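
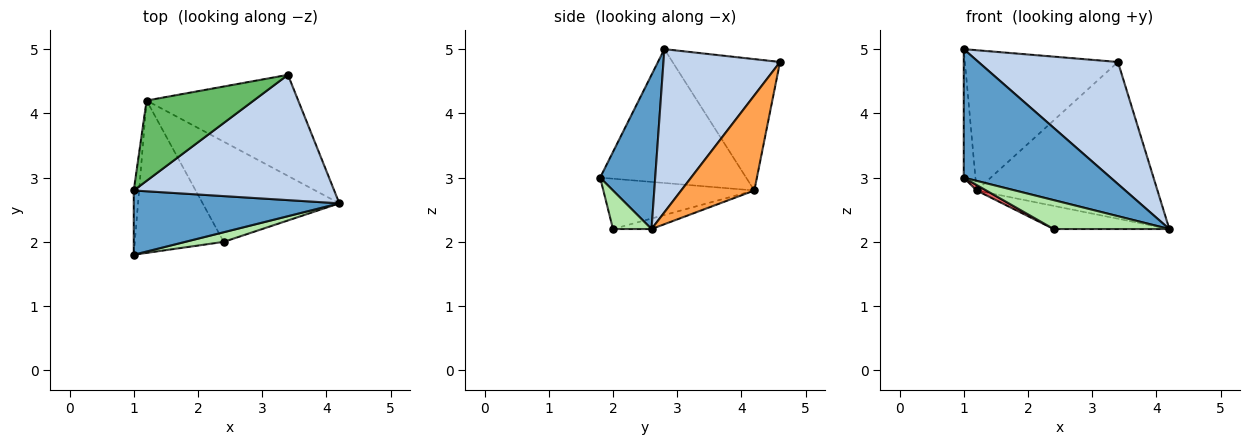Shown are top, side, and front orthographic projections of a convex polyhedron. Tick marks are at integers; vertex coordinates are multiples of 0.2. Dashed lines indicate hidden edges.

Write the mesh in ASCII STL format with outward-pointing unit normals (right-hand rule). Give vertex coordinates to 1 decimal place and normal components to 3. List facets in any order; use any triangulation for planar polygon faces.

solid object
 facet normal 0.318 -0.848 0.424
  outer loop
   vertex 1.0 2.8 5.0
   vertex 1.0 1.8 3.0
   vertex 4.2 2.6 2.2
  endloop
 endfacet
 facet normal 0.504 -0.603 0.619
  outer loop
   vertex 1.0 2.8 5.0
   vertex 4.2 2.6 2.2
   vertex 3.4 4.6 4.8
  endloop
 endfacet
 facet normal 0.322 0.796 -0.513
  outer loop
   vertex 1.2 4.2 2.8
   vertex 3.4 4.6 4.8
   vertex 4.2 2.6 2.2
  endloop
 endfacet
 facet normal -0.996 0.080 -0.040
  outer loop
   vertex 1.2 4.2 2.8
   vertex 1.0 1.8 3.0
   vertex 1.0 2.8 5.0
  endloop
 endfacet
 facet normal -0.520 0.741 0.424
  outer loop
   vertex 1.2 4.2 2.8
   vertex 1.0 2.8 5.0
   vertex 3.4 4.6 4.8
  endloop
 endfacet
 facet normal 0.302 -0.905 0.302
  outer loop
   vertex 2.4 2.0 2.2
   vertex 4.2 2.6 2.2
   vertex 1.0 1.8 3.0
  endloop
 endfacet
 facet normal -0.493 -0.031 -0.870
  outer loop
   vertex 2.4 2.0 2.2
   vertex 1.0 1.8 3.0
   vertex 1.2 4.2 2.8
  endloop
 endfacet
 facet normal -0.075 0.224 -0.972
  outer loop
   vertex 2.4 2.0 2.2
   vertex 1.2 4.2 2.8
   vertex 4.2 2.6 2.2
  endloop
 endfacet
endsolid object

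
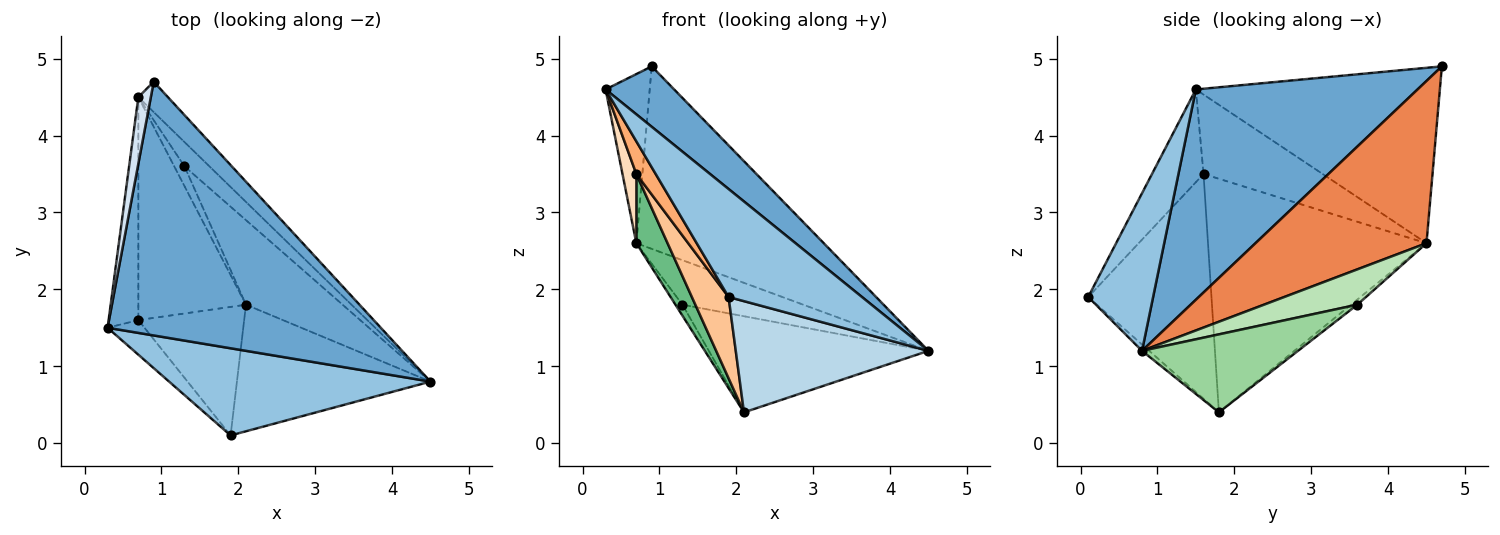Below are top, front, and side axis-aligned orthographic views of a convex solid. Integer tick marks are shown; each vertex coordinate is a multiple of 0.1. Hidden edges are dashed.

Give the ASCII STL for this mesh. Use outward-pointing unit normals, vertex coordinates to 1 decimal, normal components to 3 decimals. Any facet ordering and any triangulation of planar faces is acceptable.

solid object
 facet normal 0.599 -0.185 0.779
  outer loop
   vertex 0.9 4.7 4.9
   vertex 0.3 1.5 4.6
   vertex 4.5 0.8 1.2
  endloop
 endfacet
 facet normal 0.354 -0.728 0.587
  outer loop
   vertex 1.9 0.1 1.9
   vertex 4.5 0.8 1.2
   vertex 0.3 1.5 4.6
  endloop
 endfacet
 facet normal -0.025 -0.660 -0.751
  outer loop
   vertex 1.9 0.1 1.9
   vertex 2.1 1.8 0.4
   vertex 4.5 0.8 1.2
  endloop
 endfacet
 facet normal -0.982 0.178 0.070
  outer loop
   vertex 0.7 4.5 2.6
   vertex 0.3 1.5 4.6
   vertex 0.9 4.7 4.9
  endloop
 endfacet
 facet normal 0.669 0.733 -0.122
  outer loop
   vertex 0.7 4.5 2.6
   vertex 0.9 4.7 4.9
   vertex 4.5 0.8 1.2
  endloop
 endfacet
 facet normal -0.877 -0.330 -0.349
  outer loop
   vertex 0.7 1.6 3.5
   vertex 1.9 0.1 1.9
   vertex 0.3 1.5 4.6
  endloop
 endfacet
 facet normal -0.874 -0.260 -0.411
  outer loop
   vertex 0.7 1.6 3.5
   vertex 2.1 1.8 0.4
   vertex 1.9 0.1 1.9
  endloop
 endfacet
 facet normal -0.931 -0.108 -0.348
  outer loop
   vertex 0.7 1.6 3.5
   vertex 0.3 1.5 4.6
   vertex 0.7 4.5 2.6
  endloop
 endfacet
 facet normal -0.901 -0.129 -0.415
  outer loop
   vertex 0.7 1.6 3.5
   vertex 0.7 4.5 2.6
   vertex 2.1 1.8 0.4
  endloop
 endfacet
 facet normal 0.470 0.662 -0.583
  outer loop
   vertex 1.3 3.6 1.8
   vertex 4.5 0.8 1.2
   vertex 2.1 1.8 0.4
  endloop
 endfacet
 facet normal 0.561 0.727 -0.396
  outer loop
   vertex 1.3 3.6 1.8
   vertex 0.7 4.5 2.6
   vertex 4.5 0.8 1.2
  endloop
 endfacet
 facet normal -0.400 0.445 -0.801
  outer loop
   vertex 1.3 3.6 1.8
   vertex 2.1 1.8 0.4
   vertex 0.7 4.5 2.6
  endloop
 endfacet
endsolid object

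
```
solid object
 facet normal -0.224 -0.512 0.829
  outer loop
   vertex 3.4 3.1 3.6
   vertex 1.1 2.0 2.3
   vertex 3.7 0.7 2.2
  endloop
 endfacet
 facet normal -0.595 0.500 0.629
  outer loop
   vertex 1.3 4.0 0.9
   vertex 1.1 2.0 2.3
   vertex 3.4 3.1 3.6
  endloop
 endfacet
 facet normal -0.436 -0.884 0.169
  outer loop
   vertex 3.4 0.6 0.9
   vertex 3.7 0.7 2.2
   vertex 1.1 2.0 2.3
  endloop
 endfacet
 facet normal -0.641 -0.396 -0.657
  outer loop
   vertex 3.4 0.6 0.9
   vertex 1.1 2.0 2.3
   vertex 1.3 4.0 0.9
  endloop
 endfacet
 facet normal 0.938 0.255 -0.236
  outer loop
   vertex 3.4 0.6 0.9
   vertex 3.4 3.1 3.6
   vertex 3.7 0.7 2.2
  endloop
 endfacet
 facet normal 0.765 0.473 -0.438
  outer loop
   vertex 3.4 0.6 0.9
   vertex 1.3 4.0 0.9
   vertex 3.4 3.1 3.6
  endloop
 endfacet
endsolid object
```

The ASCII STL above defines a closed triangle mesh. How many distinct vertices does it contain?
5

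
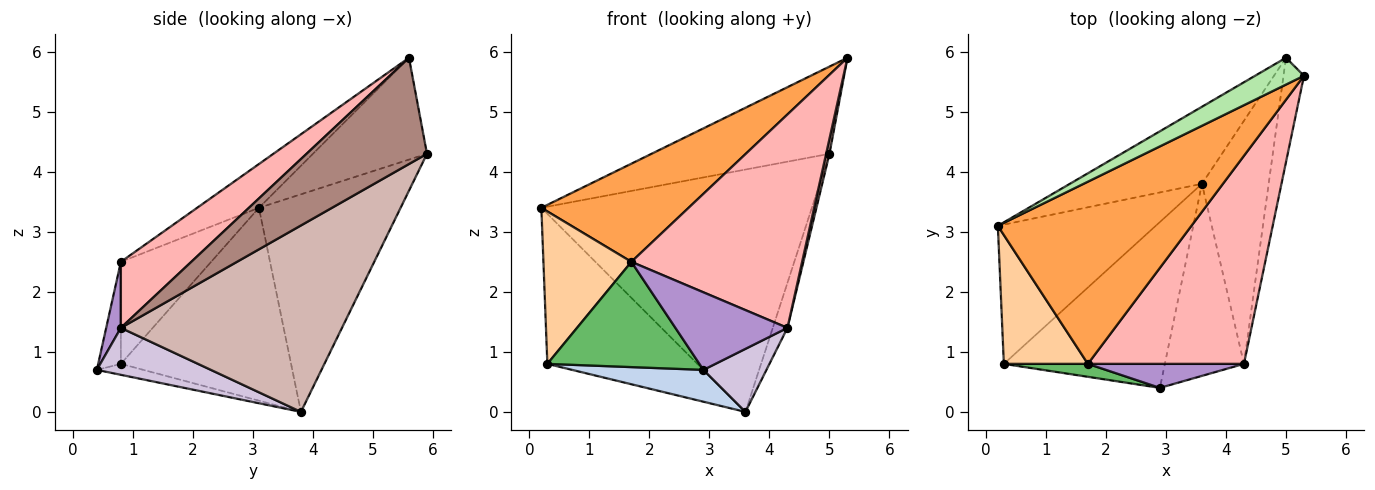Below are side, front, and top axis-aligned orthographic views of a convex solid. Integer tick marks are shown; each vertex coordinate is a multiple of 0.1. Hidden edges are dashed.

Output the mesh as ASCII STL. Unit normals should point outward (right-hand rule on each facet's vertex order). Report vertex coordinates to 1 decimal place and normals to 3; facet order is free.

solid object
 facet normal -0.639 0.564 -0.523
  outer loop
   vertex 0.3 0.8 0.8
   vertex 0.2 3.1 3.4
   vertex 3.6 3.8 0.0
  endloop
 endfacet
 facet normal -0.067 -0.188 -0.980
  outer loop
   vertex 0.3 0.8 0.8
   vertex 3.6 3.8 0.0
   vertex 2.9 0.4 0.7
  endloop
 endfacet
 facet normal -0.195 -0.465 0.863
  outer loop
   vertex 1.7 0.8 2.5
   vertex 5.3 5.6 5.9
   vertex 0.2 3.1 3.4
  endloop
 endfacet
 facet normal -0.617 -0.601 0.508
  outer loop
   vertex 1.7 0.8 2.5
   vertex 0.2 3.1 3.4
   vertex 0.3 0.8 0.8
  endloop
 endfacet
 facet normal -0.146 -0.982 0.121
  outer loop
   vertex 1.7 0.8 2.5
   vertex 0.3 0.8 0.8
   vertex 2.9 0.4 0.7
  endloop
 endfacet
 facet normal -0.522 0.815 0.251
  outer loop
   vertex 5.0 5.9 4.3
   vertex 0.2 3.1 3.4
   vertex 5.3 5.6 5.9
  endloop
 endfacet
 facet normal -0.447 0.853 -0.271
  outer loop
   vertex 5.0 5.9 4.3
   vertex 3.6 3.8 0.0
   vertex 0.2 3.1 3.4
  endloop
 endfacet
 facet normal 0.283 -0.687 0.670
  outer loop
   vertex 4.3 0.8 1.4
   vertex 5.3 5.6 5.9
   vertex 1.7 0.8 2.5
  endloop
 endfacet
 facet normal 0.124 -0.948 0.293
  outer loop
   vertex 4.3 0.8 1.4
   vertex 1.7 0.8 2.5
   vertex 2.9 0.4 0.7
  endloop
 endfacet
 facet normal 0.491 -0.272 -0.828
  outer loop
   vertex 4.3 0.8 1.4
   vertex 2.9 0.4 0.7
   vertex 3.6 3.8 0.0
  endloop
 endfacet
 facet normal 0.982 -0.027 -0.189
  outer loop
   vertex 4.3 0.8 1.4
   vertex 5.0 5.9 4.3
   vertex 5.3 5.6 5.9
  endloop
 endfacet
 facet normal 0.940 0.062 -0.336
  outer loop
   vertex 4.3 0.8 1.4
   vertex 3.6 3.8 0.0
   vertex 5.0 5.9 4.3
  endloop
 endfacet
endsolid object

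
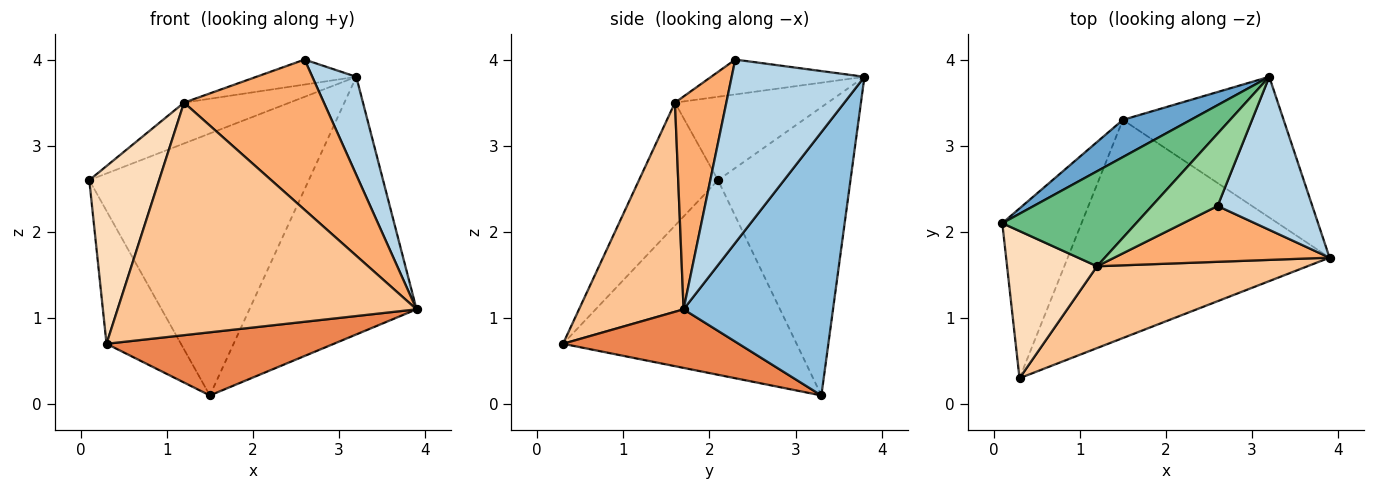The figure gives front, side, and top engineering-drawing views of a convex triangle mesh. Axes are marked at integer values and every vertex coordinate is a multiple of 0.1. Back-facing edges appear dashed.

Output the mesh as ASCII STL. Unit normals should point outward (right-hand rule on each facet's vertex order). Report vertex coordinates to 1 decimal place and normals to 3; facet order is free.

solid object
 facet normal -0.513 0.850 0.121
  outer loop
   vertex 1.5 3.3 0.1
   vertex 0.1 2.1 2.6
   vertex 3.2 3.8 3.8
  endloop
 endfacet
 facet normal 0.617 0.690 -0.377
  outer loop
   vertex 1.5 3.3 0.1
   vertex 3.2 3.8 3.8
   vertex 3.9 1.7 1.1
  endloop
 endfacet
 facet normal 0.852 -0.282 0.440
  outer loop
   vertex 2.6 2.3 4.0
   vertex 3.9 1.7 1.1
   vertex 3.2 3.8 3.8
  endloop
 endfacet
 facet normal -0.888 0.283 -0.362
  outer loop
   vertex 0.3 0.3 0.7
   vertex 0.1 2.1 2.6
   vertex 1.5 3.3 0.1
  endloop
 endfacet
 facet normal 0.210 -0.272 -0.939
  outer loop
   vertex 0.3 0.3 0.7
   vertex 1.5 3.3 0.1
   vertex 3.9 1.7 1.1
  endloop
 endfacet
 facet normal 0.326 -0.886 0.329
  outer loop
   vertex 1.2 1.6 3.5
   vertex 3.9 1.7 1.1
   vertex 2.6 2.3 4.0
  endloop
 endfacet
 facet normal 0.313 -0.896 0.315
  outer loop
   vertex 1.2 1.6 3.5
   vertex 0.3 0.3 0.7
   vertex 3.9 1.7 1.1
  endloop
 endfacet
 facet normal -0.657 -0.580 0.481
  outer loop
   vertex 1.2 1.6 3.5
   vertex 0.1 2.1 2.6
   vertex 0.3 0.3 0.7
  endloop
 endfacet
 facet normal -0.497 0.343 0.797
  outer loop
   vertex 1.2 1.6 3.5
   vertex 3.2 3.8 3.8
   vertex 0.1 2.1 2.6
  endloop
 endfacet
 facet normal -0.448 0.292 0.845
  outer loop
   vertex 1.2 1.6 3.5
   vertex 2.6 2.3 4.0
   vertex 3.2 3.8 3.8
  endloop
 endfacet
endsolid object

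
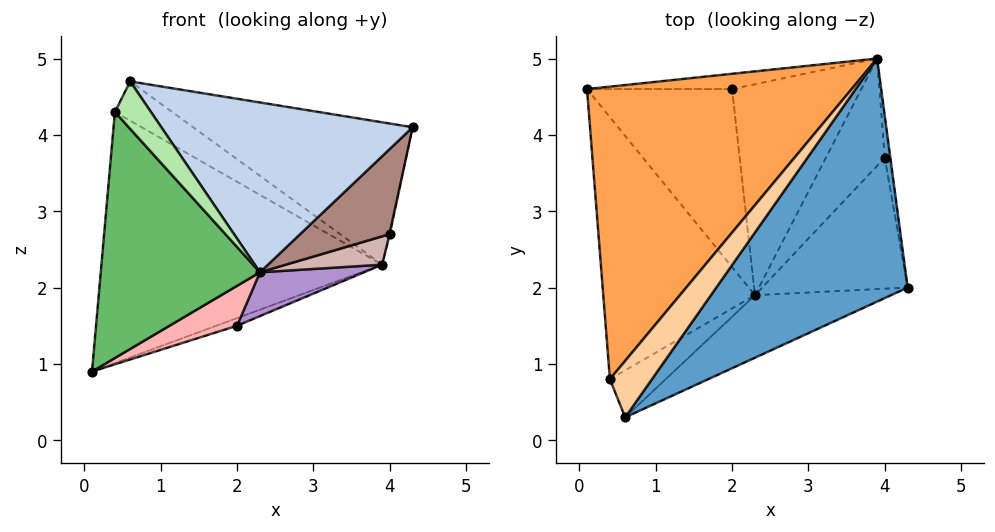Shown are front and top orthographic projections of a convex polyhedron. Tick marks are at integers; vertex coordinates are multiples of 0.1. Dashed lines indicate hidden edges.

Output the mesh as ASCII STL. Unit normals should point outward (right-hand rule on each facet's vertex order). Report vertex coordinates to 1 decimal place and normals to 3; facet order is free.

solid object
 facet normal -0.092 0.503 0.859
  outer loop
   vertex 3.9 5.0 2.3
   vertex 0.6 0.3 4.7
   vertex 4.3 2.0 4.1
  endloop
 endfacet
 facet normal 0.351 -0.879 -0.323
  outer loop
   vertex 2.3 1.9 2.2
   vertex 4.3 2.0 4.1
   vertex 0.6 0.3 4.7
  endloop
 endfacet
 facet normal -0.329 0.615 0.717
  outer loop
   vertex 0.4 0.8 4.3
   vertex 3.9 5.0 2.3
   vertex 0.1 4.6 0.9
  endloop
 endfacet
 facet normal -0.211 0.558 0.803
  outer loop
   vertex 0.4 0.8 4.3
   vertex 0.6 0.3 4.7
   vertex 3.9 5.0 2.3
  endloop
 endfacet
 facet normal -0.379 -0.634 -0.675
  outer loop
   vertex 0.4 0.8 4.3
   vertex 0.1 4.6 0.9
   vertex 2.3 1.9 2.2
  endloop
 endfacet
 facet normal -0.345 -0.667 -0.661
  outer loop
   vertex 0.4 0.8 4.3
   vertex 2.3 1.9 2.2
   vertex 0.6 0.3 4.7
  endloop
 endfacet
 facet normal 0.272 0.430 -0.861
  outer loop
   vertex 2.0 4.6 1.5
   vertex 0.1 4.6 0.9
   vertex 3.9 5.0 2.3
  endloop
 endfacet
 facet normal 0.294 -0.209 -0.933
  outer loop
   vertex 2.0 4.6 1.5
   vertex 2.3 1.9 2.2
   vertex 0.1 4.6 0.9
  endloop
 endfacet
 facet normal 0.414 -0.185 -0.891
  outer loop
   vertex 2.0 4.6 1.5
   vertex 3.9 5.0 2.3
   vertex 2.3 1.9 2.2
  endloop
 endfacet
 facet normal 0.982 0.017 -0.189
  outer loop
   vertex 4.0 3.7 2.7
   vertex 3.9 5.0 2.3
   vertex 4.3 2.0 4.1
  endloop
 endfacet
 facet normal 0.636 -0.421 -0.647
  outer loop
   vertex 4.0 3.7 2.7
   vertex 4.3 2.0 4.1
   vertex 2.3 1.9 2.2
  endloop
 endfacet
 facet normal 0.485 -0.223 -0.846
  outer loop
   vertex 4.0 3.7 2.7
   vertex 2.3 1.9 2.2
   vertex 3.9 5.0 2.3
  endloop
 endfacet
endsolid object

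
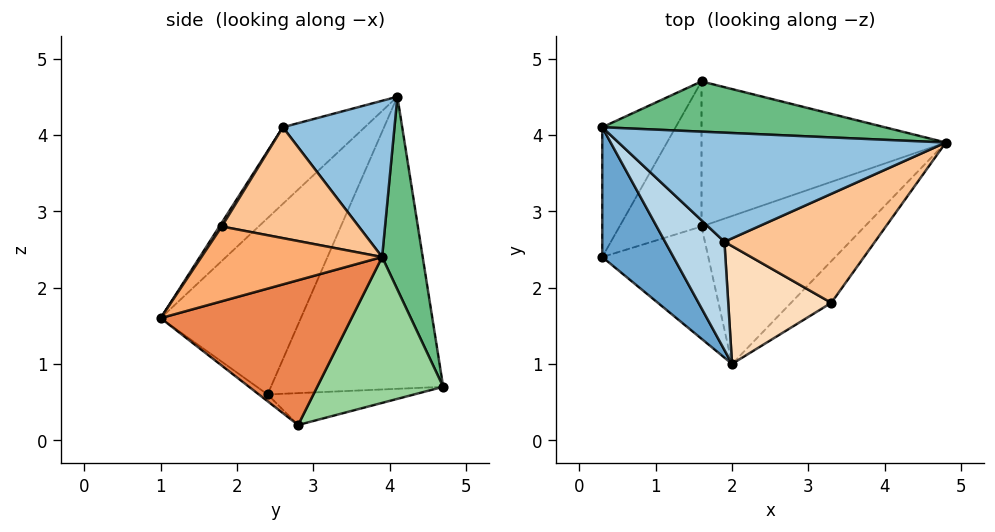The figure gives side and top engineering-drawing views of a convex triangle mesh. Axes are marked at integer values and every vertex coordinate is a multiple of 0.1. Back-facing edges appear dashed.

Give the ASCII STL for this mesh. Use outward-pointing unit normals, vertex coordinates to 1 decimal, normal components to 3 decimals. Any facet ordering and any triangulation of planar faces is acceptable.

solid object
 facet normal -0.704 -0.651 0.284
  outer loop
   vertex 0.3 4.1 4.5
   vertex 0.3 2.4 0.6
   vertex 2.0 1.0 1.6
  endloop
 endfacet
 facet normal 0.421 0.214 0.882
  outer loop
   vertex 1.9 2.6 4.1
   vertex 4.8 3.9 2.4
   vertex 0.3 4.1 4.5
  endloop
 endfacet
 facet normal -0.557 -0.709 0.432
  outer loop
   vertex 1.9 2.6 4.1
   vertex 0.3 4.1 4.5
   vertex 2.0 1.0 1.6
  endloop
 endfacet
 facet normal -0.050 -0.620 -0.783
  outer loop
   vertex 1.6 2.8 0.2
   vertex 2.0 1.0 1.6
   vertex 0.3 2.4 0.6
  endloop
 endfacet
 facet normal 0.609 -0.398 -0.686
  outer loop
   vertex 1.6 2.8 0.2
   vertex 4.8 3.9 2.4
   vertex 2.0 1.0 1.6
  endloop
 endfacet
 facet normal 0.715 -0.584 -0.385
  outer loop
   vertex 3.3 1.8 2.8
   vertex 2.0 1.0 1.6
   vertex 4.8 3.9 2.4
  endloop
 endfacet
 facet normal 0.573 -0.261 0.777
  outer loop
   vertex 3.3 1.8 2.8
   vertex 4.8 3.9 2.4
   vertex 1.9 2.6 4.1
  endloop
 endfacet
 facet normal 0.020 -0.842 0.540
  outer loop
   vertex 3.3 1.8 2.8
   vertex 1.9 2.6 4.1
   vertex 2.0 1.0 1.6
  endloop
 endfacet
 facet normal 0.136 0.970 0.200
  outer loop
   vertex 1.6 4.7 0.7
   vertex 0.3 4.1 4.5
   vertex 4.8 3.9 2.4
  endloop
 endfacet
 facet normal 0.500 0.220 -0.837
  outer loop
   vertex 1.6 4.7 0.7
   vertex 4.8 3.9 2.4
   vertex 1.6 2.8 0.2
  endloop
 endfacet
 facet normal -0.847 0.488 -0.213
  outer loop
   vertex 1.6 4.7 0.7
   vertex 0.3 2.4 0.6
   vertex 0.3 4.1 4.5
  endloop
 endfacet
 facet normal -0.352 0.238 -0.905
  outer loop
   vertex 1.6 4.7 0.7
   vertex 1.6 2.8 0.2
   vertex 0.3 2.4 0.6
  endloop
 endfacet
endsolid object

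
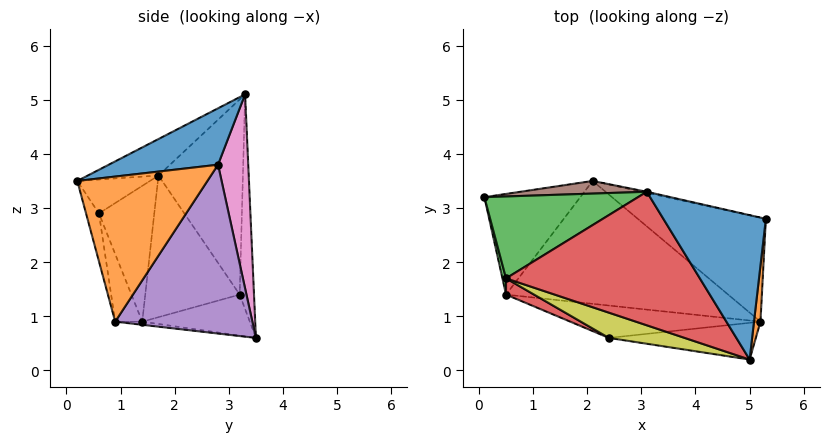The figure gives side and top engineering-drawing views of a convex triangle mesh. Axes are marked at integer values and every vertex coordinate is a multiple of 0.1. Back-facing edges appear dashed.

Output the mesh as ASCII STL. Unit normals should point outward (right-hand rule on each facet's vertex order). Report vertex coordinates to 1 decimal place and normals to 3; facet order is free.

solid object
 facet normal 0.476 -0.155 0.866
  outer loop
   vertex 3.1 3.3 5.1
   vertex 5.0 0.2 3.5
   vertex 5.3 2.8 3.8
  endloop
 endfacet
 facet normal 0.992 -0.120 0.044
  outer loop
   vertex 5.2 0.9 0.9
   vertex 5.3 2.8 3.8
   vertex 5.0 0.2 3.5
  endloop
 endfacet
 facet normal -0.645 0.572 0.507
  outer loop
   vertex 0.5 1.7 3.6
   vertex 3.1 3.3 5.1
   vertex 0.1 3.2 1.4
  endloop
 endfacet
 facet normal -0.157 -0.527 0.835
  outer loop
   vertex 0.5 1.7 3.6
   vertex 5.0 0.2 3.5
   vertex 3.1 3.3 5.1
  endloop
 endfacet
 facet normal 0.598 0.661 -0.454
  outer loop
   vertex 2.1 3.5 0.6
   vertex 5.3 2.8 3.8
   vertex 5.2 0.9 0.9
  endloop
 endfacet
 facet normal -0.120 0.990 0.071
  outer loop
   vertex 2.1 3.5 0.6
   vertex 0.1 3.2 1.4
   vertex 3.1 3.3 5.1
  endloop
 endfacet
 facet normal 0.219 0.976 -0.005
  outer loop
   vertex 2.1 3.5 0.6
   vertex 3.1 3.3 5.1
   vertex 5.3 2.8 3.8
  endloop
 endfacet
 facet normal -0.087 -0.960 -0.265
  outer loop
   vertex 2.4 0.6 2.9
   vertex 5.2 0.9 0.9
   vertex 5.0 0.2 3.5
  endloop
 endfacet
 facet normal -0.251 -0.790 0.560
  outer loop
   vertex 2.4 0.6 2.9
   vertex 5.0 0.2 3.5
   vertex 0.5 1.7 3.6
  endloop
 endfacet
 facet normal -0.101 -0.953 -0.285
  outer loop
   vertex 0.5 1.4 0.9
   vertex 5.2 0.9 0.9
   vertex 2.4 0.6 2.9
  endloop
 endfacet
 facet normal -0.388 0.166 -0.907
  outer loop
   vertex 0.5 1.4 0.9
   vertex 0.1 3.2 1.4
   vertex 2.1 3.5 0.6
  endloop
 endfacet
 facet normal -0.014 -0.131 -0.991
  outer loop
   vertex 0.5 1.4 0.9
   vertex 2.1 3.5 0.6
   vertex 5.2 0.9 0.9
  endloop
 endfacet
 facet normal -0.974 -0.223 0.025
  outer loop
   vertex 0.5 1.4 0.9
   vertex 0.5 1.7 3.6
   vertex 0.1 3.2 1.4
  endloop
 endfacet
 facet normal -0.472 -0.876 0.097
  outer loop
   vertex 0.5 1.4 0.9
   vertex 2.4 0.6 2.9
   vertex 0.5 1.7 3.6
  endloop
 endfacet
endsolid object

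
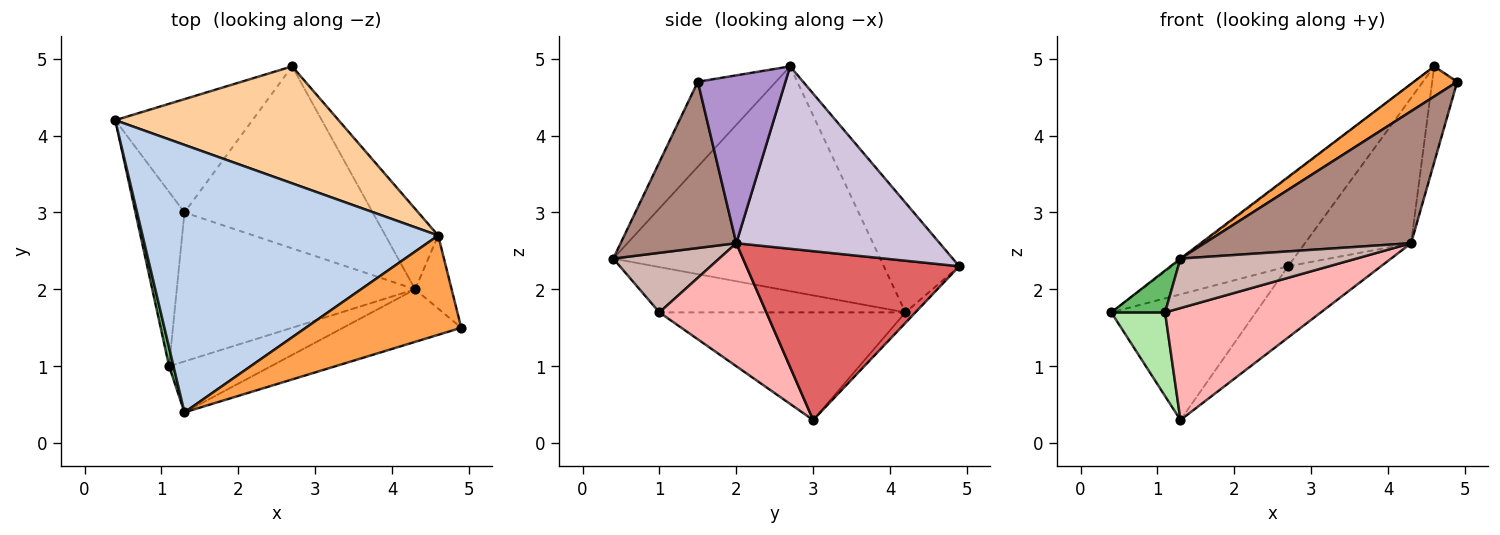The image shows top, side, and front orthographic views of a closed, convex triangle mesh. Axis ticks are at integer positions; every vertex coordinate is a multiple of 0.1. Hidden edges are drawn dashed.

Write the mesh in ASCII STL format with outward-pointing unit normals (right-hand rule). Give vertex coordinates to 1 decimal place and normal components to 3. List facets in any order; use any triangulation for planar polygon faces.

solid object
 facet normal -0.051 0.742 -0.669
  outer loop
   vertex 2.7 4.9 2.3
   vertex 1.3 3.0 0.3
   vertex 0.4 4.2 1.7
  endloop
 endfacet
 facet normal -0.605 0.003 0.796
  outer loop
   vertex 4.6 2.7 4.9
   vertex 0.4 4.2 1.7
   vertex 1.3 0.4 2.4
  endloop
 endfacet
 facet normal -0.463 -0.257 0.848
  outer loop
   vertex 4.6 2.7 4.9
   vertex 1.3 0.4 2.4
   vertex 4.9 1.5 4.7
  endloop
 endfacet
 facet normal -0.365 0.562 0.742
  outer loop
   vertex 4.6 2.7 4.9
   vertex 2.7 4.9 2.3
   vertex 0.4 4.2 1.7
  endloop
 endfacet
 facet normal -0.972 -0.213 0.096
  outer loop
   vertex 1.1 1.0 1.7
   vertex 1.3 0.4 2.4
   vertex 0.4 4.2 1.7
  endloop
 endfacet
 facet normal -0.893 -0.195 -0.406
  outer loop
   vertex 1.1 1.0 1.7
   vertex 0.4 4.2 1.7
   vertex 1.3 3.0 0.3
  endloop
 endfacet
 facet normal 0.641 0.280 -0.715
  outer loop
   vertex 4.3 2.0 2.6
   vertex 1.3 3.0 0.3
   vertex 2.7 4.9 2.3
  endloop
 endfacet
 facet normal 0.381 -0.555 -0.739
  outer loop
   vertex 4.3 2.0 2.6
   vertex 1.1 1.0 1.7
   vertex 1.3 3.0 0.3
  endloop
 endfacet
 facet normal 0.941 0.269 -0.205
  outer loop
   vertex 4.3 2.0 2.6
   vertex 4.6 2.7 4.9
   vertex 4.9 1.5 4.7
  endloop
 endfacet
 facet normal 0.859 0.448 -0.248
  outer loop
   vertex 4.3 2.0 2.6
   vertex 2.7 4.9 2.3
   vertex 4.6 2.7 4.9
  endloop
 endfacet
 facet normal 0.461 -0.824 -0.328
  outer loop
   vertex 4.3 2.0 2.6
   vertex 4.9 1.5 4.7
   vertex 1.3 0.4 2.4
  endloop
 endfacet
 facet normal 0.387 -0.643 -0.661
  outer loop
   vertex 4.3 2.0 2.6
   vertex 1.3 0.4 2.4
   vertex 1.1 1.0 1.7
  endloop
 endfacet
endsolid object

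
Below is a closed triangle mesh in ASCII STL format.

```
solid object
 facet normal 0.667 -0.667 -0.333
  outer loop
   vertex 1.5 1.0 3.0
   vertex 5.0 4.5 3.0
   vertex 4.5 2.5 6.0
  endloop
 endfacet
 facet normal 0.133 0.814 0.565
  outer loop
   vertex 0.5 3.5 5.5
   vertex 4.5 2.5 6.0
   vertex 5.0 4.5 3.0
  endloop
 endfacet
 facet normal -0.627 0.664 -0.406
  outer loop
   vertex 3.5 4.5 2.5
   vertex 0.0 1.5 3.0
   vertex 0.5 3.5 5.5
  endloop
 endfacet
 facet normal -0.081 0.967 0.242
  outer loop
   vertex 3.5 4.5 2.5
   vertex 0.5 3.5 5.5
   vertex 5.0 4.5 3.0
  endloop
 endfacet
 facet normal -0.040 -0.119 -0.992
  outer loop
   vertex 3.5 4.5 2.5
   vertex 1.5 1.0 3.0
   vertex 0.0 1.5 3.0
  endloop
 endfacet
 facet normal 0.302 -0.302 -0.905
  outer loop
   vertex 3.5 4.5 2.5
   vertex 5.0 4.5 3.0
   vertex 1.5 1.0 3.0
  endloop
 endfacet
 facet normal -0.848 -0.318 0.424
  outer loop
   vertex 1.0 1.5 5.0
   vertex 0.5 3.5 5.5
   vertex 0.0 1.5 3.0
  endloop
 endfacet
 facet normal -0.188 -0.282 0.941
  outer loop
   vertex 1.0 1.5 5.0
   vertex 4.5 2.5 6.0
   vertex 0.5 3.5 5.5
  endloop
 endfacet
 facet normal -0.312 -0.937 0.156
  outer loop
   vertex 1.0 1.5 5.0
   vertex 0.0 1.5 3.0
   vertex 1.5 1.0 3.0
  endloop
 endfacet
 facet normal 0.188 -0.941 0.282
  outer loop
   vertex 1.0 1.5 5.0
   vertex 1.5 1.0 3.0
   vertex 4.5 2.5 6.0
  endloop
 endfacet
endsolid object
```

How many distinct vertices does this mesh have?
7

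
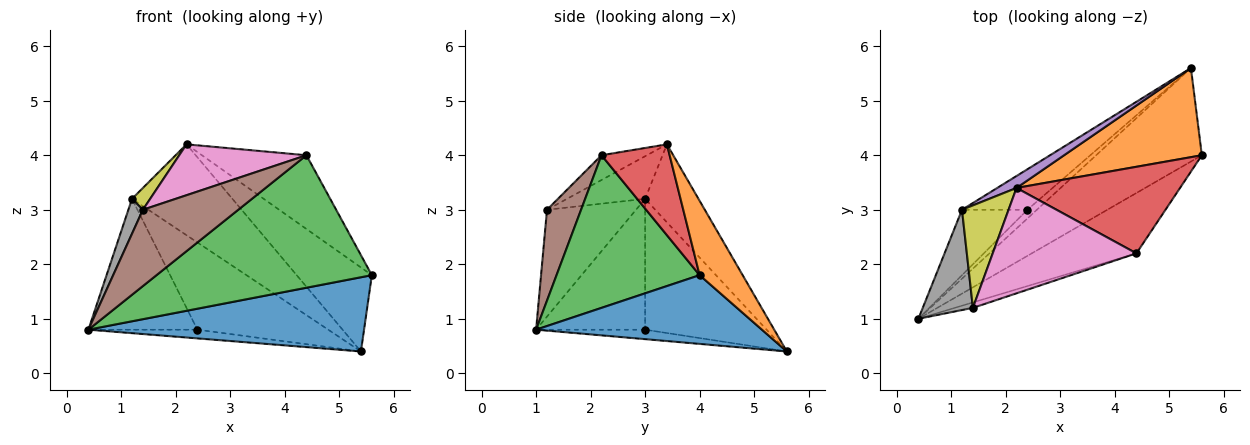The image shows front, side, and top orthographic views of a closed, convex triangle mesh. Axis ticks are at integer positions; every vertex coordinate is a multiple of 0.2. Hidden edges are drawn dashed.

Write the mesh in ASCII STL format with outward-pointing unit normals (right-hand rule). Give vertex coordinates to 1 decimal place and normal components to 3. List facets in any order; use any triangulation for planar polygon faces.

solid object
 facet normal 0.454 -0.554 -0.698
  outer loop
   vertex 5.4 5.6 0.4
   vertex 5.6 4.0 1.8
   vertex 0.4 1.0 0.8
  endloop
 endfacet
 facet normal 0.365 0.638 0.677
  outer loop
   vertex 2.2 3.4 4.2
   vertex 5.6 4.0 1.8
   vertex 5.4 5.6 0.4
  endloop
 endfacet
 facet normal 0.517 -0.779 -0.355
  outer loop
   vertex 4.4 2.2 4.0
   vertex 0.4 1.0 0.8
   vertex 5.6 4.0 1.8
  endloop
 endfacet
 facet normal 0.390 0.597 0.701
  outer loop
   vertex 4.4 2.2 4.0
   vertex 5.6 4.0 1.8
   vertex 2.2 3.4 4.2
  endloop
 endfacet
 facet normal -0.466 0.877 0.115
  outer loop
   vertex 1.2 3.0 3.2
   vertex 2.2 3.4 4.2
   vertex 5.4 5.6 0.4
  endloop
 endfacet
 facet normal 0.336 -0.940 -0.067
  outer loop
   vertex 1.4 1.2 3.0
   vertex 0.4 1.0 0.8
   vertex 4.4 2.2 4.0
  endloop
 endfacet
 facet normal -0.153 -0.430 0.890
  outer loop
   vertex 1.4 1.2 3.0
   vertex 4.4 2.2 4.0
   vertex 2.2 3.4 4.2
  endloop
 endfacet
 facet normal -0.896 -0.146 0.420
  outer loop
   vertex 1.4 1.2 3.0
   vertex 1.2 3.0 3.2
   vertex 0.4 1.0 0.8
  endloop
 endfacet
 facet normal -0.667 -0.155 0.729
  outer loop
   vertex 1.4 1.2 3.0
   vertex 2.2 3.4 4.2
   vertex 1.2 3.0 3.2
  endloop
 endfacet
 facet normal -0.577 0.577 -0.577
  outer loop
   vertex 2.4 3.0 0.8
   vertex 5.4 5.6 0.4
   vertex 0.4 1.0 0.8
  endloop
 endfacet
 facet normal -0.667 0.667 -0.333
  outer loop
   vertex 2.4 3.0 0.8
   vertex 0.4 1.0 0.8
   vertex 1.2 3.0 3.2
  endloop
 endfacet
 facet normal -0.644 0.694 -0.322
  outer loop
   vertex 2.4 3.0 0.8
   vertex 1.2 3.0 3.2
   vertex 5.4 5.6 0.4
  endloop
 endfacet
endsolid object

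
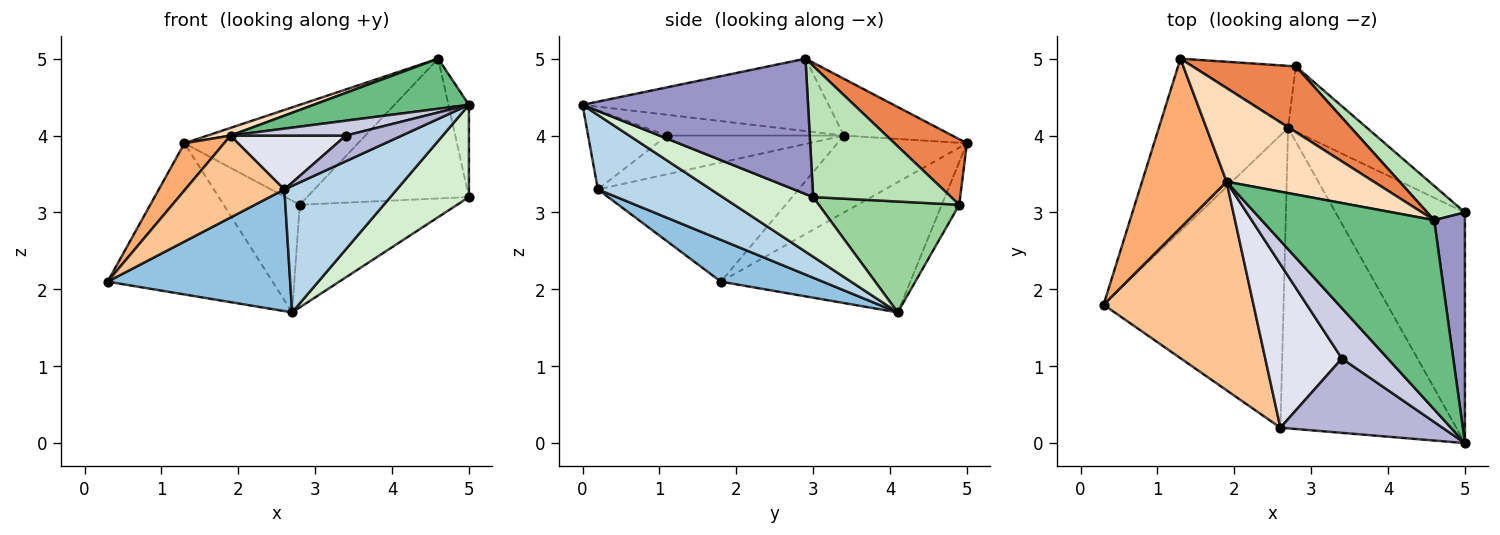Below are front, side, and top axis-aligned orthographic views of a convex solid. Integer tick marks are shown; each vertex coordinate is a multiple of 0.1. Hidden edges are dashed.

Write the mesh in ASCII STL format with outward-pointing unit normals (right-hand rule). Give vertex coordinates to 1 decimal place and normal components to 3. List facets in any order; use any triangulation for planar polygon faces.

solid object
 facet normal -0.604 0.526 -0.599
  outer loop
   vertex 2.7 4.1 1.7
   vertex 0.3 1.8 2.1
   vertex 1.3 5.0 3.9
  endloop
 endfacet
 facet normal 0.210 -0.376 -0.903
  outer loop
   vertex 2.6 0.2 3.3
   vertex 0.3 1.8 2.1
   vertex 2.7 4.1 1.7
  endloop
 endfacet
 facet normal 0.363 -0.362 -0.859
  outer loop
   vertex 2.6 0.2 3.3
   vertex 2.7 4.1 1.7
   vertex 5.0 0.0 4.4
  endloop
 endfacet
 facet normal -0.197 0.857 -0.476
  outer loop
   vertex 2.8 4.9 3.1
   vertex 2.7 4.1 1.7
   vertex 1.3 5.0 3.9
  endloop
 endfacet
 facet normal 0.329 0.789 0.519
  outer loop
   vertex 2.8 4.9 3.1
   vertex 1.3 5.0 3.9
   vertex 4.6 2.9 5.0
  endloop
 endfacet
 facet normal -0.659 -0.202 0.725
  outer loop
   vertex 1.9 3.4 4.0
   vertex 1.3 5.0 3.9
   vertex 0.3 1.8 2.1
  endloop
 endfacet
 facet normal -0.595 -0.294 0.748
  outer loop
   vertex 1.9 3.4 4.0
   vertex 0.3 1.8 2.1
   vertex 2.6 0.2 3.3
  endloop
 endfacet
 facet normal -0.359 -0.076 0.930
  outer loop
   vertex 1.9 3.4 4.0
   vertex 4.6 2.9 5.0
   vertex 1.3 5.0 3.9
  endloop
 endfacet
 facet normal -0.376 -0.237 0.896
  outer loop
   vertex 1.9 3.4 4.0
   vertex 5.0 0.0 4.4
   vertex 4.6 2.9 5.0
  endloop
 endfacet
 facet normal 0.602 0.674 -0.428
  outer loop
   vertex 5.0 3.0 3.2
   vertex 2.7 4.1 1.7
   vertex 2.8 4.9 3.1
  endloop
 endfacet
 facet normal 0.638 0.748 0.183
  outer loop
   vertex 5.0 3.0 3.2
   vertex 2.8 4.9 3.1
   vertex 4.6 2.9 5.0
  endloop
 endfacet
 facet normal 0.393 -0.341 -0.854
  outer loop
   vertex 5.0 3.0 3.2
   vertex 5.0 0.0 4.4
   vertex 2.7 4.1 1.7
  endloop
 endfacet
 facet normal 0.971 0.088 0.221
  outer loop
   vertex 5.0 3.0 3.2
   vertex 4.6 2.9 5.0
   vertex 5.0 0.0 4.4
  endloop
 endfacet
 facet normal -0.418 -0.296 0.859
  outer loop
   vertex 3.4 1.1 4.0
   vertex 2.6 0.2 3.3
   vertex 5.0 0.0 4.4
  endloop
 endfacet
 facet normal -0.399 -0.260 0.880
  outer loop
   vertex 3.4 1.1 4.0
   vertex 5.0 0.0 4.4
   vertex 1.9 3.4 4.0
  endloop
 endfacet
 facet normal -0.432 -0.282 0.857
  outer loop
   vertex 3.4 1.1 4.0
   vertex 1.9 3.4 4.0
   vertex 2.6 0.2 3.3
  endloop
 endfacet
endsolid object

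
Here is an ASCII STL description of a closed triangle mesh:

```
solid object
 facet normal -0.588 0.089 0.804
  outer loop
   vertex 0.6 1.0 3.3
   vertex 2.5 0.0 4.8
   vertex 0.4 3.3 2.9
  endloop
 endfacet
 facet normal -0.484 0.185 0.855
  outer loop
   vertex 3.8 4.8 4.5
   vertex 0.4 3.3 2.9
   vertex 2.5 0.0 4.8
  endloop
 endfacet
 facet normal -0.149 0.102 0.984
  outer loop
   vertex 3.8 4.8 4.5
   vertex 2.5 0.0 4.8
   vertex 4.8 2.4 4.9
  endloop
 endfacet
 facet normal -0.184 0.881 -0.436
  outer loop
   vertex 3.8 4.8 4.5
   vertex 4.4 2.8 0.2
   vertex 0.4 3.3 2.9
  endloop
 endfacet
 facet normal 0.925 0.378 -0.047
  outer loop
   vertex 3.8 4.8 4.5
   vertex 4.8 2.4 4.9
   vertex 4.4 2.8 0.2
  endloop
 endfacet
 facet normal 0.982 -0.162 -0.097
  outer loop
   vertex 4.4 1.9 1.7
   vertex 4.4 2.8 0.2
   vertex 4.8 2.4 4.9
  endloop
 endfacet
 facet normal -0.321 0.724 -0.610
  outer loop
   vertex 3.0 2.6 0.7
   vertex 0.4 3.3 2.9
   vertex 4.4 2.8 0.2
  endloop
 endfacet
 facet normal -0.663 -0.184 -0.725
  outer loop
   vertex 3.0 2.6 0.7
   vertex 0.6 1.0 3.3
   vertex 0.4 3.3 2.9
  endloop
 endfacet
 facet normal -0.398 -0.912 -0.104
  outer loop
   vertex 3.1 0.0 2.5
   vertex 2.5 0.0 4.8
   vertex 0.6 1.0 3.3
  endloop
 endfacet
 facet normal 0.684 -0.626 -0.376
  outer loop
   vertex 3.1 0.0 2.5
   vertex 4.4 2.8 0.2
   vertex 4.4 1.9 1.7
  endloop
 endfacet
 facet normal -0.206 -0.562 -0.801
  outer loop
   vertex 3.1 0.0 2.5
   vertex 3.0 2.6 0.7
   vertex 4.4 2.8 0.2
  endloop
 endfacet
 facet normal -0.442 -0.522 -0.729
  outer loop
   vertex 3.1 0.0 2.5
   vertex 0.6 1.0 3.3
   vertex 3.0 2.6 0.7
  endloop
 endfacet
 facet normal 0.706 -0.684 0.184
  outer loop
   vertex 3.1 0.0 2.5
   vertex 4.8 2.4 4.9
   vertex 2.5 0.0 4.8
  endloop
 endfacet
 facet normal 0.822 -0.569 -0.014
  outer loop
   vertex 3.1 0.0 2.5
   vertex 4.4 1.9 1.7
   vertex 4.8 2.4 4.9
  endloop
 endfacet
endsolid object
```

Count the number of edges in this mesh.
21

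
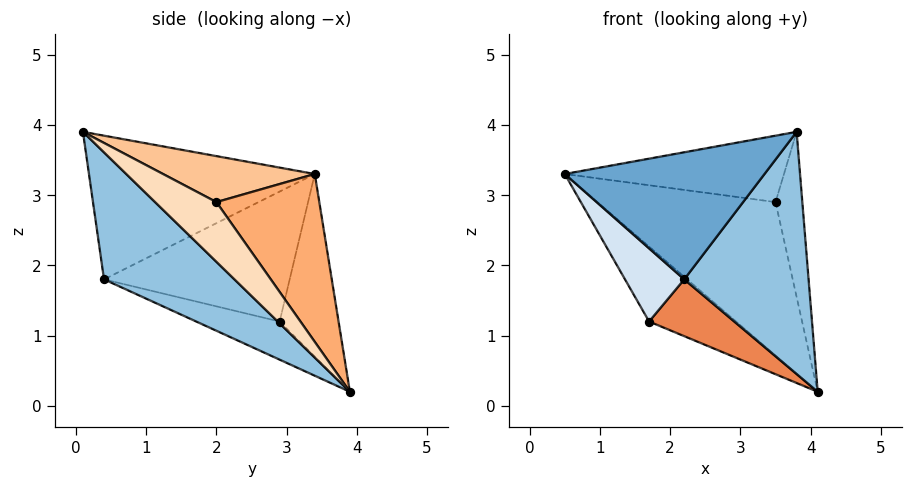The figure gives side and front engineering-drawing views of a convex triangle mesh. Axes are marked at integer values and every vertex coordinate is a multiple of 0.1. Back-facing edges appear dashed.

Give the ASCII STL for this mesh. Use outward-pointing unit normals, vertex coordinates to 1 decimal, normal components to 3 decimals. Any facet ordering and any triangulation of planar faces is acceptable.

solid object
 facet normal -0.676 -0.598 0.430
  outer loop
   vertex 2.2 0.4 1.8
   vertex 3.8 0.1 3.9
   vertex 0.5 3.4 3.3
  endloop
 endfacet
 facet normal 0.607 -0.579 -0.545
  outer loop
   vertex 2.2 0.4 1.8
   vertex 4.1 3.9 0.2
   vertex 3.8 0.1 3.9
  endloop
 endfacet
 facet normal -0.498 0.735 -0.460
  outer loop
   vertex 1.7 2.9 1.2
   vertex 0.5 3.4 3.3
   vertex 4.1 3.9 0.2
  endloop
 endfacet
 facet normal -0.862 -0.275 -0.427
  outer loop
   vertex 1.7 2.9 1.2
   vertex 2.2 0.4 1.8
   vertex 0.5 3.4 3.3
  endloop
 endfacet
 facet normal -0.270 -0.275 -0.923
  outer loop
   vertex 1.7 2.9 1.2
   vertex 4.1 3.9 0.2
   vertex 2.2 0.4 1.8
  endloop
 endfacet
 facet normal 0.406 0.703 0.585
  outer loop
   vertex 3.5 2.0 2.9
   vertex 4.1 3.9 0.2
   vertex 0.5 3.4 3.3
  endloop
 endfacet
 facet normal 0.332 0.480 0.812
  outer loop
   vertex 3.5 2.0 2.9
   vertex 0.5 3.4 3.3
   vertex 3.8 0.1 3.9
  endloop
 endfacet
 facet normal 0.825 0.360 0.437
  outer loop
   vertex 3.5 2.0 2.9
   vertex 3.8 0.1 3.9
   vertex 4.1 3.9 0.2
  endloop
 endfacet
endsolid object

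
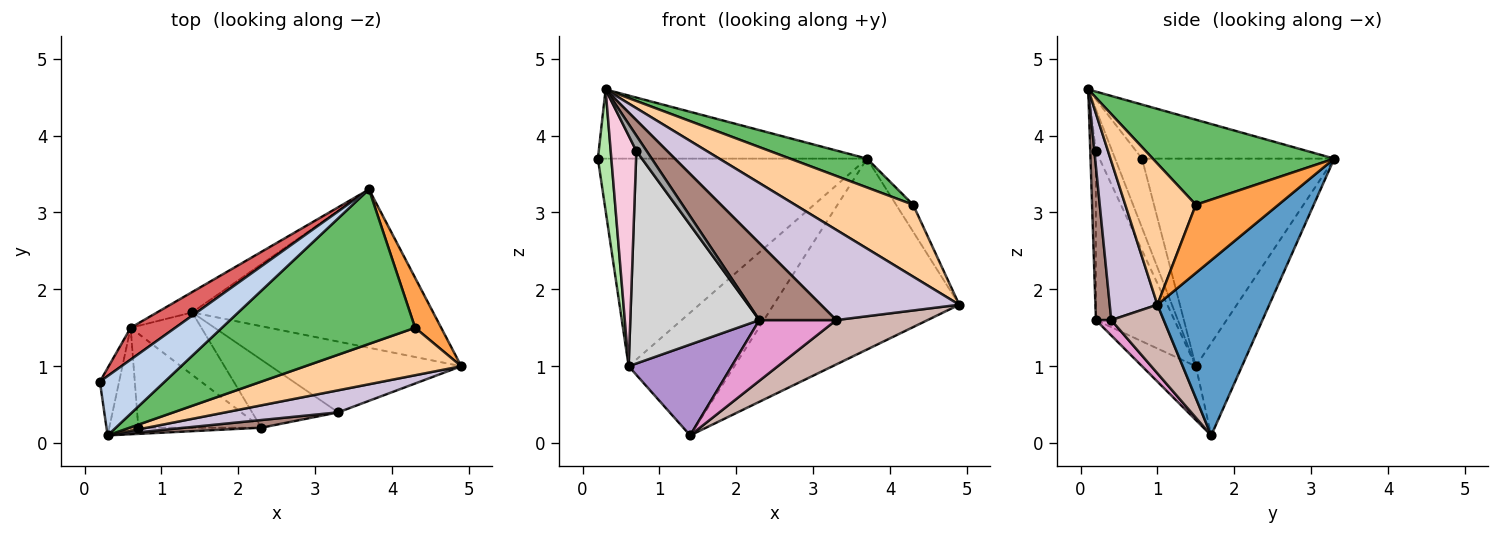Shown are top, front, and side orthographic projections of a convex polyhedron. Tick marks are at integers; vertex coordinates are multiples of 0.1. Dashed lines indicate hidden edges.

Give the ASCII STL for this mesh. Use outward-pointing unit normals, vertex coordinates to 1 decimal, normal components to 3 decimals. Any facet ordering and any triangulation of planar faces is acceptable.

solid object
 facet normal 0.421 0.698 -0.579
  outer loop
   vertex 1.4 1.7 0.1
   vertex 3.7 3.3 3.7
   vertex 4.9 1.0 1.8
  endloop
 endfacet
 facet normal -0.477 0.667 0.572
  outer loop
   vertex 0.3 0.1 4.6
   vertex 3.7 3.3 3.7
   vertex 0.2 0.8 3.7
  endloop
 endfacet
 facet normal 0.917 0.189 0.351
  outer loop
   vertex 4.3 1.5 3.1
   vertex 4.9 1.0 1.8
   vertex 3.7 3.3 3.7
  endloop
 endfacet
 facet normal 0.446 -0.747 0.493
  outer loop
   vertex 4.3 1.5 3.1
   vertex 0.3 0.1 4.6
   vertex 4.9 1.0 1.8
  endloop
 endfacet
 facet normal 0.397 -0.168 0.902
  outer loop
   vertex 4.3 1.5 3.1
   vertex 3.7 3.3 3.7
   vertex 0.3 0.1 4.6
  endloop
 endfacet
 facet normal -0.868 -0.434 -0.241
  outer loop
   vertex 0.6 1.5 1.0
   vertex 0.3 0.1 4.6
   vertex 0.2 0.8 3.7
  endloop
 endfacet
 facet normal -0.577 0.807 0.124
  outer loop
   vertex 0.6 1.5 1.0
   vertex 0.2 0.8 3.7
   vertex 3.7 3.3 3.7
  endloop
 endfacet
 facet normal -0.395 0.906 -0.150
  outer loop
   vertex 0.6 1.5 1.0
   vertex 3.7 3.3 3.7
   vertex 1.4 1.7 0.1
  endloop
 endfacet
 facet normal -0.396 -0.757 -0.520
  outer loop
   vertex 2.3 0.2 1.6
   vertex 0.6 1.5 1.0
   vertex 1.4 1.7 0.1
  endloop
 endfacet
 facet normal 0.317 -0.921 0.225
  outer loop
   vertex 3.3 0.4 1.6
   vertex 4.9 1.0 1.8
   vertex 0.3 0.1 4.6
  endloop
 endfacet
 facet normal 0.195 -0.976 0.098
  outer loop
   vertex 3.3 0.4 1.6
   vertex 0.3 0.1 4.6
   vertex 2.3 0.2 1.6
  endloop
 endfacet
 facet normal 0.292 -0.508 -0.810
  outer loop
   vertex 3.3 0.4 1.6
   vertex 1.4 1.7 0.1
   vertex 4.9 1.0 1.8
  endloop
 endfacet
 facet normal 0.132 -0.660 -0.739
  outer loop
   vertex 3.3 0.4 1.6
   vertex 2.3 0.2 1.6
   vertex 1.4 1.7 0.1
  endloop
 endfacet
 facet normal -0.501 -0.792 -0.350
  outer loop
   vertex 0.7 0.2 3.8
   vertex 0.3 0.1 4.6
   vertex 0.6 1.5 1.0
  endloop
 endfacet
 facet normal -0.455 -0.827 -0.331
  outer loop
   vertex 0.7 0.2 3.8
   vertex 2.3 0.2 1.6
   vertex 0.3 0.1 4.6
  endloop
 endfacet
 facet normal -0.486 -0.799 -0.354
  outer loop
   vertex 0.7 0.2 3.8
   vertex 0.6 1.5 1.0
   vertex 2.3 0.2 1.6
  endloop
 endfacet
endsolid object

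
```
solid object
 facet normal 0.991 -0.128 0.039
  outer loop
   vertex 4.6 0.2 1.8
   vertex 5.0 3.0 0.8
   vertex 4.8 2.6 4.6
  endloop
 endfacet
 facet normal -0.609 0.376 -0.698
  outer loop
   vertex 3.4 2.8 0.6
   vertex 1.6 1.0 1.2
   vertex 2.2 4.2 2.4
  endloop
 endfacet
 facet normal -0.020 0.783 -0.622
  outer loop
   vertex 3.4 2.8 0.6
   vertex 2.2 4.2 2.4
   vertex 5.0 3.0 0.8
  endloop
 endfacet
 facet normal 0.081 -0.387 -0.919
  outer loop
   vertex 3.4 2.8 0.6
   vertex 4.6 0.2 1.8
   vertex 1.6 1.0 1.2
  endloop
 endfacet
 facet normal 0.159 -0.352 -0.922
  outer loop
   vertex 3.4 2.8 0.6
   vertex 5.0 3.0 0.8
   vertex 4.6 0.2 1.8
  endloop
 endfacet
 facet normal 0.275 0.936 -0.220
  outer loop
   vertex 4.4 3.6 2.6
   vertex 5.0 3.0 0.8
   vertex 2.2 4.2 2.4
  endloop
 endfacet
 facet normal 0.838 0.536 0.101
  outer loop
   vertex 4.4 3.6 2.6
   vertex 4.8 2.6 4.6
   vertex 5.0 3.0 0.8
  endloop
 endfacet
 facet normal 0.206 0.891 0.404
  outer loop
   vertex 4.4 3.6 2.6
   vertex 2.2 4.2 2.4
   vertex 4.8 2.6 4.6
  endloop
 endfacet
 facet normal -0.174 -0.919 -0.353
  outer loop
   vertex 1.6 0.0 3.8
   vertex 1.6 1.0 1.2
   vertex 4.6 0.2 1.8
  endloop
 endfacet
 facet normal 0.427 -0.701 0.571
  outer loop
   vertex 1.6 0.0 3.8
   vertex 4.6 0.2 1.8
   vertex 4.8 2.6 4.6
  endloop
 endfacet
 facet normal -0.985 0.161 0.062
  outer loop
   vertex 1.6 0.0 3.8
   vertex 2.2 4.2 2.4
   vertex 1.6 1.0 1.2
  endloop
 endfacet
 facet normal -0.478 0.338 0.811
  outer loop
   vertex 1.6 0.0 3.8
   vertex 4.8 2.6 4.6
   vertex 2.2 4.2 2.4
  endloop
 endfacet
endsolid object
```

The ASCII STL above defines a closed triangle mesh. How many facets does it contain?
12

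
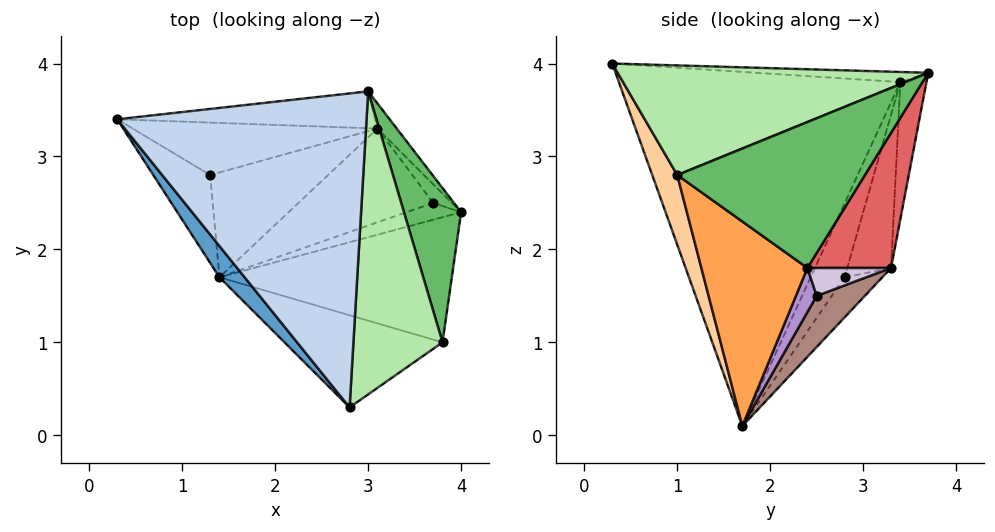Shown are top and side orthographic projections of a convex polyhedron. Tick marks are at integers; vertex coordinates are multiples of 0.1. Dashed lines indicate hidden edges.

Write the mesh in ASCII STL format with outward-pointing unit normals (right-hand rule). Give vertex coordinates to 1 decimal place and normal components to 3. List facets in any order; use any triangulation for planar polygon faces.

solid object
 facet normal -0.779 -0.625 0.055
  outer loop
   vertex 1.4 1.7 0.1
   vertex 2.8 0.3 4.0
   vertex 0.3 3.4 3.8
  endloop
 endfacet
 facet normal -0.041 0.032 0.999
  outer loop
   vertex 3.0 3.7 3.9
   vertex 0.3 3.4 3.8
   vertex 2.8 0.3 4.0
  endloop
 endfacet
 facet normal 0.559 -0.533 -0.635
  outer loop
   vertex 3.8 1.0 2.8
   vertex 1.4 1.7 0.1
   vertex 4.0 2.4 1.8
  endloop
 endfacet
 facet normal 0.171 -0.906 -0.387
  outer loop
   vertex 3.8 1.0 2.8
   vertex 2.8 0.3 4.0
   vertex 1.4 1.7 0.1
  endloop
 endfacet
 facet normal 0.924 0.126 0.362
  outer loop
   vertex 3.8 1.0 2.8
   vertex 4.0 2.4 1.8
   vertex 3.0 3.7 3.9
  endloop
 endfacet
 facet normal 0.776 -0.027 0.631
  outer loop
   vertex 3.8 1.0 2.8
   vertex 3.0 3.7 3.9
   vertex 2.8 0.3 4.0
  endloop
 endfacet
 facet normal 0.704 0.704 -0.101
  outer loop
   vertex 3.1 3.3 1.8
   vertex 3.0 3.7 3.9
   vertex 4.0 2.4 1.8
  endloop
 endfacet
 facet normal -0.101 0.976 -0.191
  outer loop
   vertex 3.1 3.3 1.8
   vertex 0.3 3.4 3.8
   vertex 3.0 3.7 3.9
  endloop
 endfacet
 facet normal 0.574 -0.408 -0.710
  outer loop
   vertex 3.7 2.5 1.5
   vertex 4.0 2.4 1.8
   vertex 1.4 1.7 0.1
  endloop
 endfacet
 facet normal 0.640 0.640 -0.426
  outer loop
   vertex 3.7 2.5 1.5
   vertex 3.1 3.3 1.8
   vertex 4.0 2.4 1.8
  endloop
 endfacet
 facet normal 0.302 0.525 -0.796
  outer loop
   vertex 3.7 2.5 1.5
   vertex 1.4 1.7 0.1
   vertex 3.1 3.3 1.8
  endloop
 endfacet
 facet normal -0.614 0.632 -0.473
  outer loop
   vertex 1.3 2.8 1.7
   vertex 1.4 1.7 0.1
   vertex 0.3 3.4 3.8
  endloop
 endfacet
 facet normal -0.230 0.901 -0.367
  outer loop
   vertex 1.3 2.8 1.7
   vertex 0.3 3.4 3.8
   vertex 3.1 3.3 1.8
  endloop
 endfacet
 facet normal -0.192 0.803 -0.564
  outer loop
   vertex 1.3 2.8 1.7
   vertex 3.1 3.3 1.8
   vertex 1.4 1.7 0.1
  endloop
 endfacet
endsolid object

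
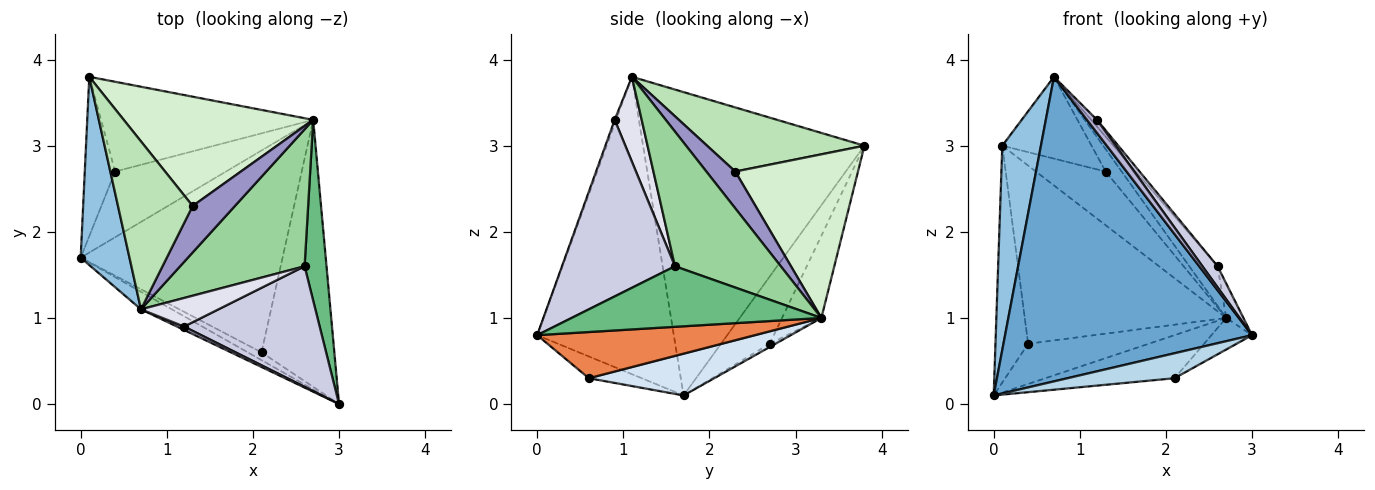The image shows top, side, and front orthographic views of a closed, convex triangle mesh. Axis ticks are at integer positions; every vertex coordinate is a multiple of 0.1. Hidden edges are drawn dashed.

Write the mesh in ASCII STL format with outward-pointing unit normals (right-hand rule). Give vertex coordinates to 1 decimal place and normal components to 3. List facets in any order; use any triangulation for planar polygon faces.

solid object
 facet normal -0.483 -0.874 -0.050
  outer loop
   vertex 0.7 1.1 3.8
   vertex 0.0 1.7 0.1
   vertex 3.0 0.0 0.8
  endloop
 endfacet
 facet normal -0.973 -0.170 0.157
  outer loop
   vertex 0.7 1.1 3.8
   vertex 0.1 3.8 3.0
   vertex 0.0 1.7 0.1
  endloop
 endfacet
 facet normal -0.427 -0.864 -0.268
  outer loop
   vertex 2.1 0.6 0.3
   vertex 3.0 0.0 0.8
   vertex 0.0 1.7 0.1
  endloop
 endfacet
 facet normal 0.198 0.204 -0.959
  outer loop
   vertex 2.1 0.6 0.3
   vertex 0.0 1.7 0.1
   vertex 2.7 3.3 1.0
  endloop
 endfacet
 facet normal 0.533 0.099 -0.840
  outer loop
   vertex 2.1 0.6 0.3
   vertex 2.7 3.3 1.0
   vertex 3.0 0.0 0.8
  endloop
 endfacet
 facet normal -0.778 0.522 -0.351
  outer loop
   vertex 0.4 2.7 0.7
   vertex 0.0 1.7 0.1
   vertex 0.1 3.8 3.0
  endloop
 endfacet
 facet normal -0.025 0.522 -0.853
  outer loop
   vertex 0.4 2.7 0.7
   vertex 2.7 3.3 1.0
   vertex 0.0 1.7 0.1
  endloop
 endfacet
 facet normal -0.172 0.880 -0.443
  outer loop
   vertex 0.4 2.7 0.7
   vertex 0.1 3.8 3.0
   vertex 2.7 3.3 1.0
  endloop
 endfacet
 facet normal 0.938 0.065 0.340
  outer loop
   vertex 2.6 1.6 1.6
   vertex 3.0 0.0 0.8
   vertex 2.7 3.3 1.0
  endloop
 endfacet
 facet normal 0.721 0.193 0.666
  outer loop
   vertex 2.6 1.6 1.6
   vertex 2.7 3.3 1.0
   vertex 0.7 1.1 3.8
  endloop
 endfacet
 facet normal 0.611 0.347 0.712
  outer loop
   vertex 1.3 2.3 2.7
   vertex 0.1 3.8 3.0
   vertex 0.7 1.1 3.8
  endloop
 endfacet
 facet normal 0.613 0.348 0.709
  outer loop
   vertex 1.3 2.3 2.7
   vertex 2.7 3.3 1.0
   vertex 0.1 3.8 3.0
  endloop
 endfacet
 facet normal 0.617 0.341 0.709
  outer loop
   vertex 1.3 2.3 2.7
   vertex 0.7 1.1 3.8
   vertex 2.7 3.3 1.0
  endloop
 endfacet
 facet normal -0.137 -0.959 0.247
  outer loop
   vertex 1.2 0.9 3.3
   vertex 0.7 1.1 3.8
   vertex 3.0 0.0 0.8
  endloop
 endfacet
 facet normal 0.789 -0.106 0.606
  outer loop
   vertex 1.2 0.9 3.3
   vertex 3.0 0.0 0.8
   vertex 2.6 1.6 1.6
  endloop
 endfacet
 facet normal 0.729 0.159 0.666
  outer loop
   vertex 1.2 0.9 3.3
   vertex 2.6 1.6 1.6
   vertex 0.7 1.1 3.8
  endloop
 endfacet
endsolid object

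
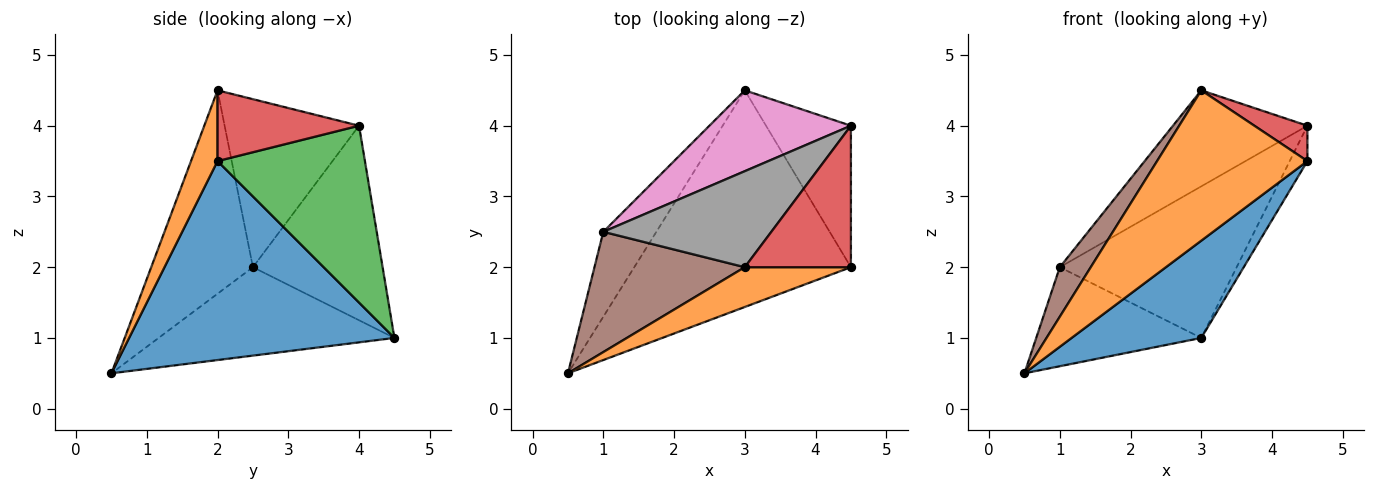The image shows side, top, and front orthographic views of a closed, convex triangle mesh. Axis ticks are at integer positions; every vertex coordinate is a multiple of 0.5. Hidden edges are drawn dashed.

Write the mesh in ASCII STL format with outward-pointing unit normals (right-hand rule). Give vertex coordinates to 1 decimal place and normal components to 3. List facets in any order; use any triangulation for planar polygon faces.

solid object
 facet normal 0.642 -0.314 -0.699
  outer loop
   vertex 3.0 4.5 1.0
   vertex 4.5 2.0 3.5
   vertex 0.5 0.5 0.5
  endloop
 endfacet
 facet normal 0.168 -0.953 0.252
  outer loop
   vertex 3.0 2.0 4.5
   vertex 0.5 0.5 0.5
   vertex 4.5 2.0 3.5
  endloop
 endfacet
 facet normal 0.896 0.108 -0.430
  outer loop
   vertex 4.5 4.0 4.0
   vertex 4.5 2.0 3.5
   vertex 3.0 4.5 1.0
  endloop
 endfacet
 facet normal 0.543 -0.204 0.815
  outer loop
   vertex 4.5 4.0 4.0
   vertex 3.0 2.0 4.5
   vertex 4.5 2.0 3.5
  endloop
 endfacet
 facet normal -0.735 0.515 -0.441
  outer loop
   vertex 1.0 2.5 2.0
   vertex 3.0 4.5 1.0
   vertex 0.5 0.5 0.5
  endloop
 endfacet
 facet normal -0.781 -0.238 0.577
  outer loop
   vertex 1.0 2.5 2.0
   vertex 0.5 0.5 0.5
   vertex 3.0 2.0 4.5
  endloop
 endfacet
 facet normal -0.543 0.741 0.395
  outer loop
   vertex 1.0 2.5 2.0
   vertex 4.5 4.0 4.0
   vertex 3.0 4.5 1.0
  endloop
 endfacet
 facet normal -0.577 0.577 0.577
  outer loop
   vertex 1.0 2.5 2.0
   vertex 3.0 2.0 4.5
   vertex 4.5 4.0 4.0
  endloop
 endfacet
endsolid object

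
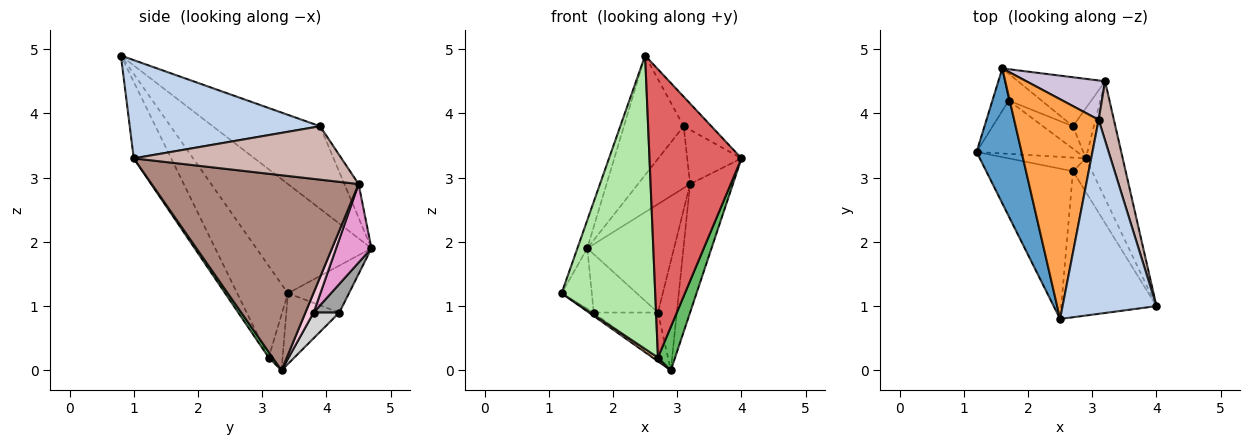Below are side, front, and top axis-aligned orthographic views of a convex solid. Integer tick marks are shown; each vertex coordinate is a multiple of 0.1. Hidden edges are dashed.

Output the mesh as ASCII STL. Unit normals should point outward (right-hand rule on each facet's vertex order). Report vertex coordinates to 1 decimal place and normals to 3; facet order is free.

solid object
 facet normal -0.922 0.079 0.380
  outer loop
   vertex 2.5 0.8 4.9
   vertex 1.6 4.7 1.9
   vertex 1.2 3.4 1.2
  endloop
 endfacet
 facet normal 0.719 0.105 0.687
  outer loop
   vertex 3.1 3.9 3.8
   vertex 2.5 0.8 4.9
   vertex 4.0 1.0 3.3
  endloop
 endfacet
 facet normal -0.651 0.363 0.667
  outer loop
   vertex 3.1 3.9 3.8
   vertex 1.6 4.7 1.9
   vertex 2.5 0.8 4.9
  endloop
 endfacet
 facet normal -0.571 -0.220 -0.791
  outer loop
   vertex 2.7 3.1 0.2
   vertex 1.2 3.4 1.2
   vertex 2.9 3.3 0.0
  endloop
 endfacet
 facet normal 0.177 -0.779 -0.602
  outer loop
   vertex 2.7 3.1 0.2
   vertex 2.9 3.3 0.0
   vertex 4.0 1.0 3.3
  endloop
 endfacet
 facet normal -0.434 -0.802 -0.411
  outer loop
   vertex 2.7 3.1 0.2
   vertex 2.5 0.8 4.9
   vertex 1.2 3.4 1.2
  endloop
 endfacet
 facet normal -0.341 -0.838 -0.425
  outer loop
   vertex 2.7 3.1 0.2
   vertex 4.0 1.0 3.3
   vertex 2.5 0.8 4.9
  endloop
 endfacet
 facet normal -0.856 0.423 -0.297
  outer loop
   vertex 1.7 4.2 0.9
   vertex 1.2 3.4 1.2
   vertex 1.6 4.7 1.9
  endloop
 endfacet
 facet normal -0.574 0.052 -0.817
  outer loop
   vertex 1.7 4.2 0.9
   vertex 2.9 3.3 0.0
   vertex 1.2 3.4 1.2
  endloop
 endfacet
 facet normal -0.224 0.822 0.523
  outer loop
   vertex 3.2 4.5 2.9
   vertex 1.6 4.7 1.9
   vertex 3.1 3.9 3.8
  endloop
 endfacet
 facet normal 0.963 0.199 -0.182
  outer loop
   vertex 3.2 4.5 2.9
   vertex 4.0 1.0 3.3
   vertex 2.9 3.3 0.0
  endloop
 endfacet
 facet normal 0.933 0.244 0.266
  outer loop
   vertex 3.2 4.5 2.9
   vertex 3.1 3.9 3.8
   vertex 4.0 1.0 3.3
  endloop
 endfacet
 facet normal 0.348 0.854 -0.386
  outer loop
   vertex 2.7 3.8 0.9
   vertex 1.6 4.7 1.9
   vertex 3.2 4.5 2.9
  endloop
 endfacet
 facet normal 0.368 0.845 -0.388
  outer loop
   vertex 2.7 3.8 0.9
   vertex 3.2 4.5 2.9
   vertex 2.9 3.3 0.0
  endloop
 endfacet
 facet normal 0.342 0.854 -0.393
  outer loop
   vertex 2.7 3.8 0.9
   vertex 1.7 4.2 0.9
   vertex 1.6 4.7 1.9
  endloop
 endfacet
 facet normal 0.341 0.852 -0.398
  outer loop
   vertex 2.7 3.8 0.9
   vertex 2.9 3.3 0.0
   vertex 1.7 4.2 0.9
  endloop
 endfacet
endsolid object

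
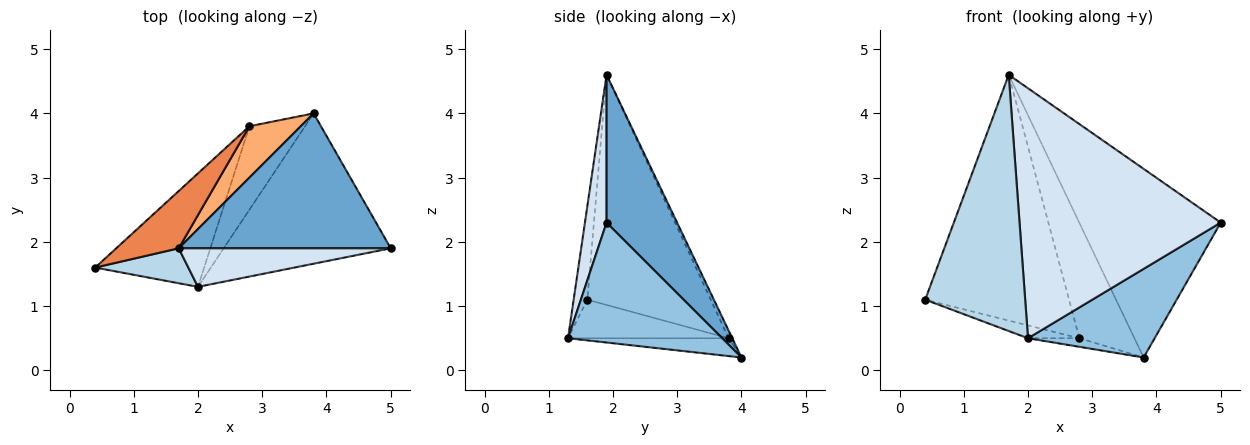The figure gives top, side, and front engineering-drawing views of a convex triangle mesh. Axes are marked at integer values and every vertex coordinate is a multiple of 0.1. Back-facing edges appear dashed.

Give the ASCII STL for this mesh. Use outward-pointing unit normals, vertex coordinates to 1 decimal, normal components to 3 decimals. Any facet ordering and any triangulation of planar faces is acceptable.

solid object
 facet normal 0.376 0.754 0.539
  outer loop
   vertex 1.7 1.9 4.6
   vertex 5.0 1.9 2.3
   vertex 3.8 4.0 0.2
  endloop
 endfacet
 facet normal 0.526 -0.432 -0.733
  outer loop
   vertex 2.0 1.3 0.5
   vertex 3.8 4.0 0.2
   vertex 5.0 1.9 2.3
  endloop
 endfacet
 facet normal -0.134 -0.982 0.134
  outer loop
   vertex 2.0 1.3 0.5
   vertex 1.7 1.9 4.6
   vertex 0.4 1.6 1.1
  endloop
 endfacet
 facet normal 0.106 -0.983 0.152
  outer loop
   vertex 2.0 1.3 0.5
   vertex 5.0 1.9 2.3
   vertex 1.7 1.9 4.6
  endloop
 endfacet
 facet normal -0.641 0.747 0.174
  outer loop
   vertex 2.8 3.8 0.5
   vertex 0.4 1.6 1.1
   vertex 1.7 1.9 4.6
  endloop
 endfacet
 facet normal -0.060 0.912 0.406
  outer loop
   vertex 2.8 3.8 0.5
   vertex 1.7 1.9 4.6
   vertex 3.8 4.0 0.2
  endloop
 endfacet
 facet normal -0.332 0.106 -0.937
  outer loop
   vertex 2.8 3.8 0.5
   vertex 2.0 1.3 0.5
   vertex 0.4 1.6 1.1
  endloop
 endfacet
 facet normal -0.304 0.097 -0.948
  outer loop
   vertex 2.8 3.8 0.5
   vertex 3.8 4.0 0.2
   vertex 2.0 1.3 0.5
  endloop
 endfacet
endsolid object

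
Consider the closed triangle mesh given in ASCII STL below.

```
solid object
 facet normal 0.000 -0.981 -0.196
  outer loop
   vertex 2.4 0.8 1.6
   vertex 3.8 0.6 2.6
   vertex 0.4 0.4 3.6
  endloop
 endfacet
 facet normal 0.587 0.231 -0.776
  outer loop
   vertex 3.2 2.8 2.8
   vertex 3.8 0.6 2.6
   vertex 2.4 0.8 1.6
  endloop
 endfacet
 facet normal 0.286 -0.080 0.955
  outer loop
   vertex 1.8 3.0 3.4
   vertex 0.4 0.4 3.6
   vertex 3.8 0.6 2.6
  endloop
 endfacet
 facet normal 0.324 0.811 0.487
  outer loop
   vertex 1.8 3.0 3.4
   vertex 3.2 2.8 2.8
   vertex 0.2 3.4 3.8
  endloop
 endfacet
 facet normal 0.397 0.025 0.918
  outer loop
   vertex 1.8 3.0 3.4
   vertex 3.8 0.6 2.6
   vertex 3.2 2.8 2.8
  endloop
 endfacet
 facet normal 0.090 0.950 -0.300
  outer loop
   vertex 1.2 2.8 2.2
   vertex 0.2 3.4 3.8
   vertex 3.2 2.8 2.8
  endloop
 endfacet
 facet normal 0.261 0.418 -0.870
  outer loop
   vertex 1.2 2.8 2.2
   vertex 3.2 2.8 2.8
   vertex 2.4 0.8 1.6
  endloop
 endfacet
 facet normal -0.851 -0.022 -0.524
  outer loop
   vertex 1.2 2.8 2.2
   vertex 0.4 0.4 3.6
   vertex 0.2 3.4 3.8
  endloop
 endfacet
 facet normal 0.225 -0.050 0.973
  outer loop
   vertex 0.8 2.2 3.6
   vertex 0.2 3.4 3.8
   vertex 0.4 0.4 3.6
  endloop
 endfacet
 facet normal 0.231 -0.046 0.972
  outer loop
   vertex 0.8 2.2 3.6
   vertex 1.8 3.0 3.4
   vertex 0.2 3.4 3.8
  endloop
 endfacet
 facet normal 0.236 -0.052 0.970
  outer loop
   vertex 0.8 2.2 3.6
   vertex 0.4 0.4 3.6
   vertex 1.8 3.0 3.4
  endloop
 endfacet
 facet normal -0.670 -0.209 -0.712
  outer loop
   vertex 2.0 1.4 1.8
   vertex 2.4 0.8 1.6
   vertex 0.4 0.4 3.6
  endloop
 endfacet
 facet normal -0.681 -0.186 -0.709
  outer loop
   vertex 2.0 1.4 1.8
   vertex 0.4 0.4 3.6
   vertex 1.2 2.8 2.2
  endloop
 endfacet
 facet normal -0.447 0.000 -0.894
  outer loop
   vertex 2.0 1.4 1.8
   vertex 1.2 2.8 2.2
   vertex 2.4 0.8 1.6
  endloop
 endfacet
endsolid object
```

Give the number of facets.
14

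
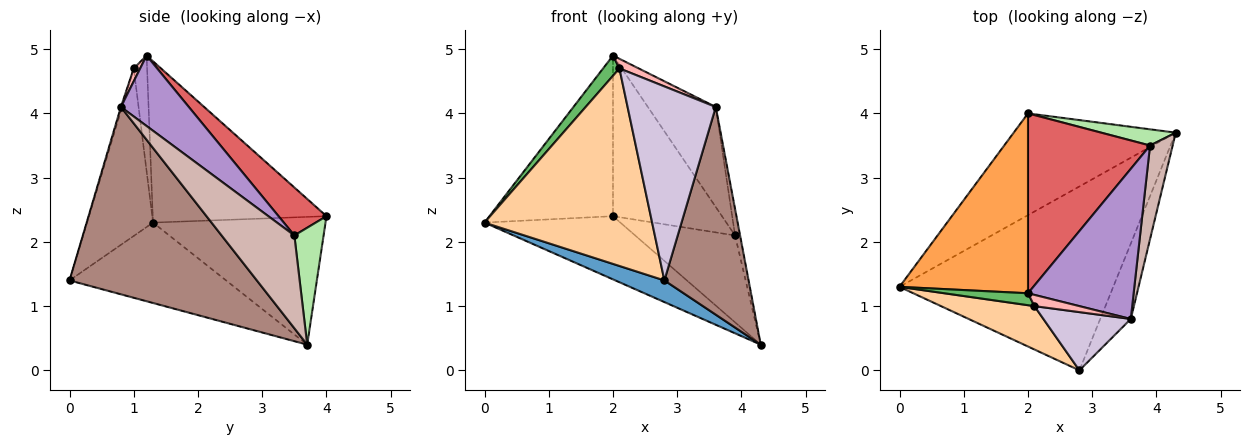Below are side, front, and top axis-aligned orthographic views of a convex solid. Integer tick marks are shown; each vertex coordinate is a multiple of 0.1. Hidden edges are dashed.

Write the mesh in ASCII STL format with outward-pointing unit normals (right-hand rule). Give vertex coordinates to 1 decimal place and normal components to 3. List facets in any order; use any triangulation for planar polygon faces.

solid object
 facet normal -0.350 -0.110 -0.930
  outer loop
   vertex 2.8 0.0 1.4
   vertex 0.0 1.3 2.3
   vertex 4.3 3.7 0.4
  endloop
 endfacet
 facet normal -0.557 0.438 -0.706
  outer loop
   vertex 2.0 4.0 2.4
   vertex 4.3 3.7 0.4
   vertex 0.0 1.3 2.3
  endloop
 endfacet
 facet normal -0.684 0.486 0.544
  outer loop
   vertex 2.0 4.0 2.4
   vertex 0.0 1.3 2.3
   vertex 2.0 1.2 4.9
  endloop
 endfacet
 facet normal -0.359 -0.912 0.200
  outer loop
   vertex 2.1 1.0 4.7
   vertex 0.0 1.3 2.3
   vertex 2.8 0.0 1.4
  endloop
 endfacet
 facet normal -0.576 -0.704 0.416
  outer loop
   vertex 2.1 1.0 4.7
   vertex 2.0 1.2 4.9
   vertex 0.0 1.3 2.3
  endloop
 endfacet
 facet normal 0.276 0.945 0.176
  outer loop
   vertex 3.9 3.5 2.1
   vertex 4.3 3.7 0.4
   vertex 2.0 4.0 2.4
  endloop
 endfacet
 facet normal 0.281 0.639 0.716
  outer loop
   vertex 3.9 3.5 2.1
   vertex 2.0 4.0 2.4
   vertex 2.0 1.2 4.9
  endloop
 endfacet
 facet normal 0.212 -0.636 0.742
  outer loop
   vertex 3.6 0.8 4.1
   vertex 2.0 1.2 4.9
   vertex 2.1 1.0 4.7
  endloop
 endfacet
 facet normal 0.485 0.485 0.728
  outer loop
   vertex 3.6 0.8 4.1
   vertex 3.9 3.5 2.1
   vertex 2.0 1.2 4.9
  endloop
 endfacet
 facet normal -0.013 -0.958 0.288
  outer loop
   vertex 3.6 0.8 4.1
   vertex 2.1 1.0 4.7
   vertex 2.8 0.0 1.4
  endloop
 endfacet
 facet normal 0.902 -0.406 -0.147
  outer loop
   vertex 3.6 0.8 4.1
   vertex 2.8 0.0 1.4
   vertex 4.3 3.7 0.4
  endloop
 endfacet
 facet normal 0.969 0.067 0.236
  outer loop
   vertex 3.6 0.8 4.1
   vertex 4.3 3.7 0.4
   vertex 3.9 3.5 2.1
  endloop
 endfacet
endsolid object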